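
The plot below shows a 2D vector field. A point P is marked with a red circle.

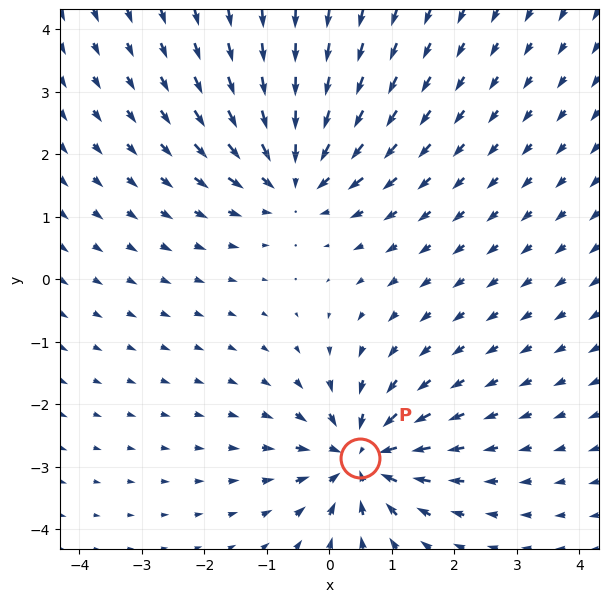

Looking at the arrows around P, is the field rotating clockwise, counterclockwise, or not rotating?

Near P at (0.5, -2.9) the arrows show no circulation. The curl there is ≈0.

not rotating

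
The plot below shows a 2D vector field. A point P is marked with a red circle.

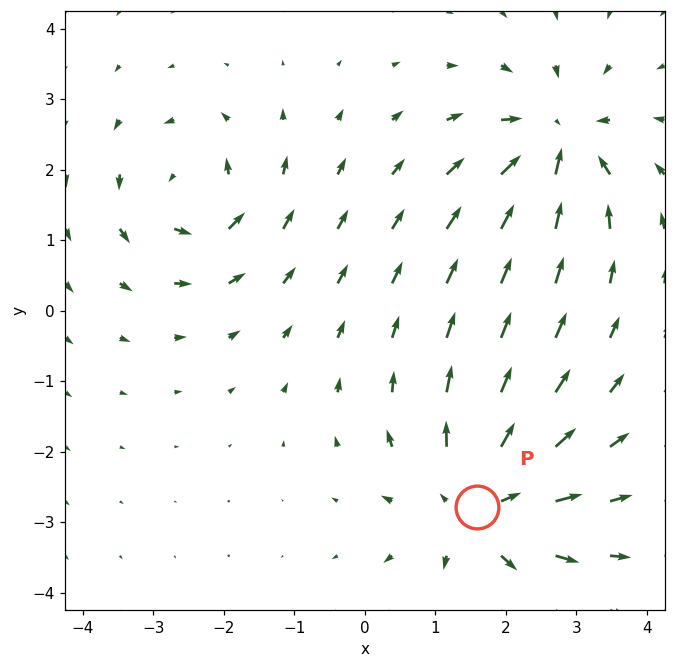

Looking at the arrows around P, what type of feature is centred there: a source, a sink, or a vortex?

source

At P (1.6, -2.8) the arrows spread outward. Divergence about +4, curl ≈0 — positive divergence with near-zero curl is a source.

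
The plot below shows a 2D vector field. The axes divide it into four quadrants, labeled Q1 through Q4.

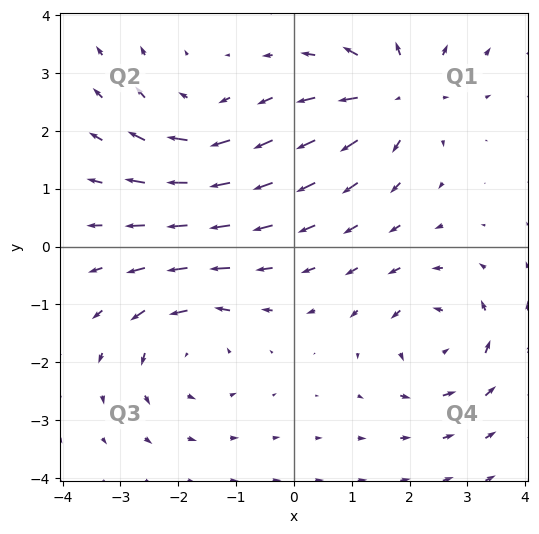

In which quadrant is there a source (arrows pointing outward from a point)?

Q1

The source sits at approximately (1.8, 2.7), which lies in quadrant Q1. The divergence there is about +4, positive as expected for a source.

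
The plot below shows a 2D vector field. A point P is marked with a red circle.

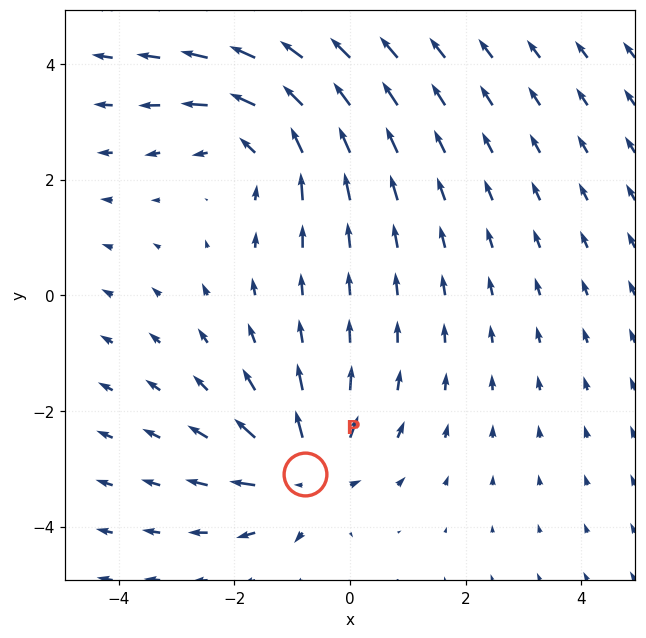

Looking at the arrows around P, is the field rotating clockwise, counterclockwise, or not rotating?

not rotating

Near P at (-0.8, -3.1) the arrows show no circulation. The curl there is ≈0.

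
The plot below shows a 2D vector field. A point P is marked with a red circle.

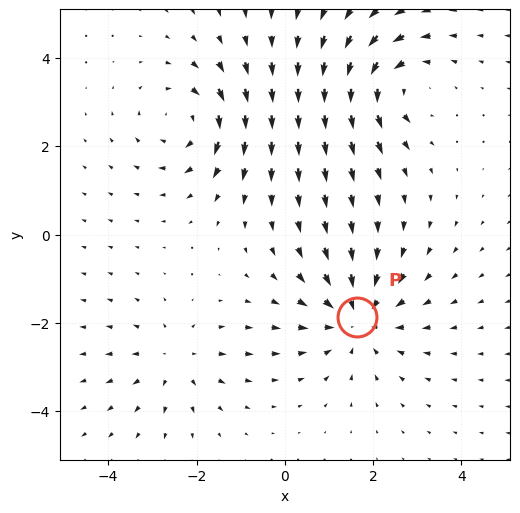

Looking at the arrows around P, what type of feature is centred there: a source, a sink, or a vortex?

At P (1.6, -1.9) the arrows converge inward. Divergence about -4, curl ≈0 — negative divergence with near-zero curl is a sink.

sink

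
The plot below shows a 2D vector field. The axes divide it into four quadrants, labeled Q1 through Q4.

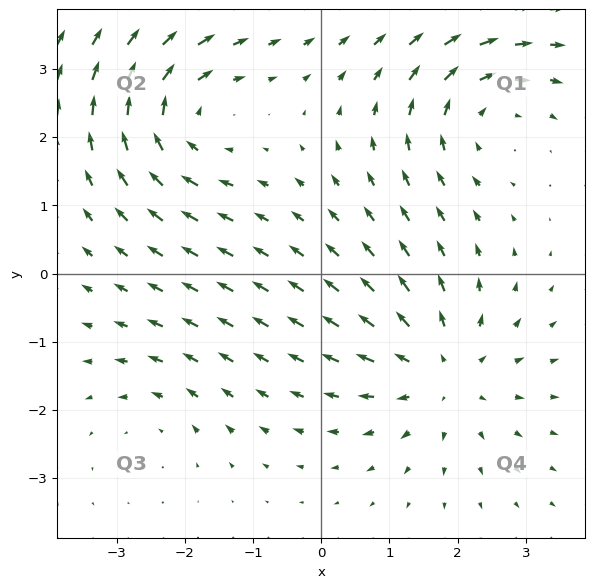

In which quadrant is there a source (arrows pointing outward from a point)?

The source sits at approximately (1.8, -1.4), which lies in quadrant Q4. The divergence there is about +5, positive as expected for a source.

Q4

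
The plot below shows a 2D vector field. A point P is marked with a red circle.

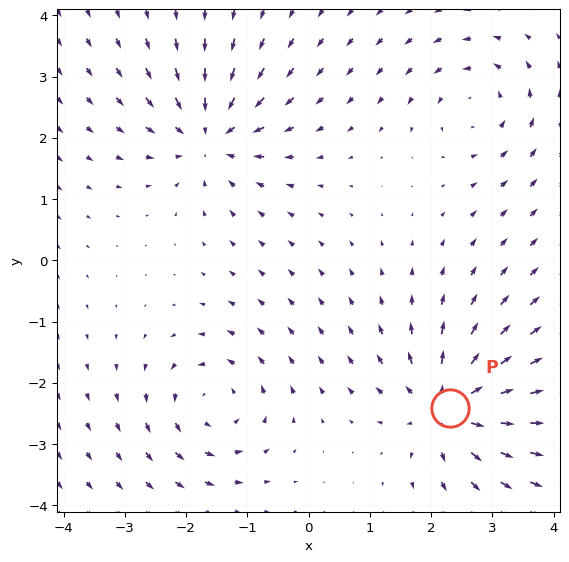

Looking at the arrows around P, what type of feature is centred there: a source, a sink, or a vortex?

source

At P (2.3, -2.4) the arrows spread outward. Divergence about +7, curl ≈0 — positive divergence with near-zero curl is a source.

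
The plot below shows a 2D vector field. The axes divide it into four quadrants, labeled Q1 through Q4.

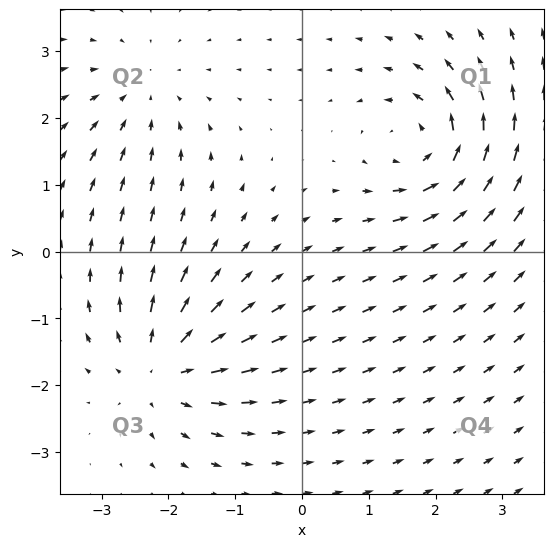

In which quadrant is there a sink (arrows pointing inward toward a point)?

Q2

The sink sits at approximately (-2.4, 2.3), which lies in quadrant Q2. The divergence there is about -3, negative as expected for a sink.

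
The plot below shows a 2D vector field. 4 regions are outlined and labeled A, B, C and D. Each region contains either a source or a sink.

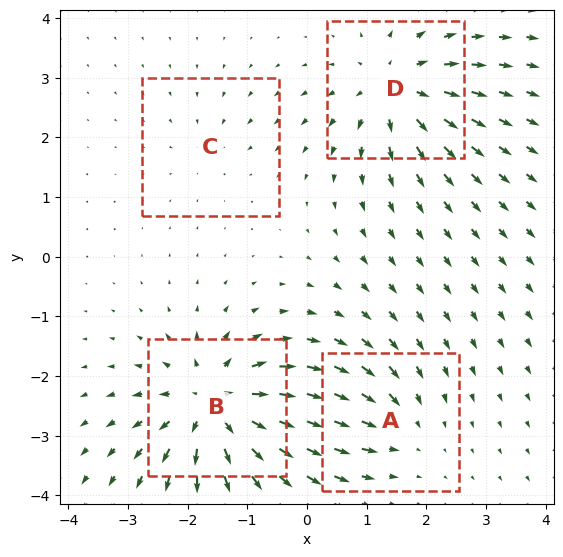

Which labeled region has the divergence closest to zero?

C

Divergence at each region's feature centre — A: about -4, B: about +8, C: about -2, D: about +6. Region C is closest to zero.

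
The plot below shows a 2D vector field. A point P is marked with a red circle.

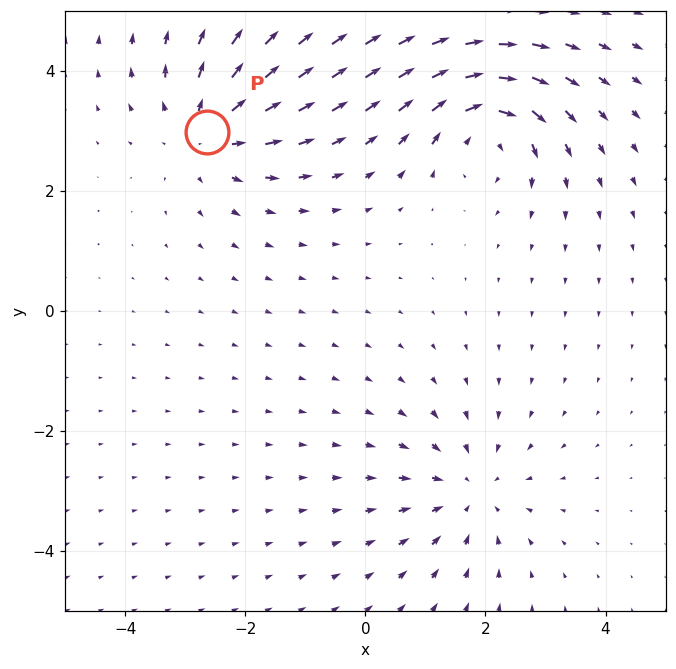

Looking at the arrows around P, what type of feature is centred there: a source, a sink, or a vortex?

At P (-2.6, 3.0) the arrows spread outward. Divergence about +4, curl ≈0 — positive divergence with near-zero curl is a source.

source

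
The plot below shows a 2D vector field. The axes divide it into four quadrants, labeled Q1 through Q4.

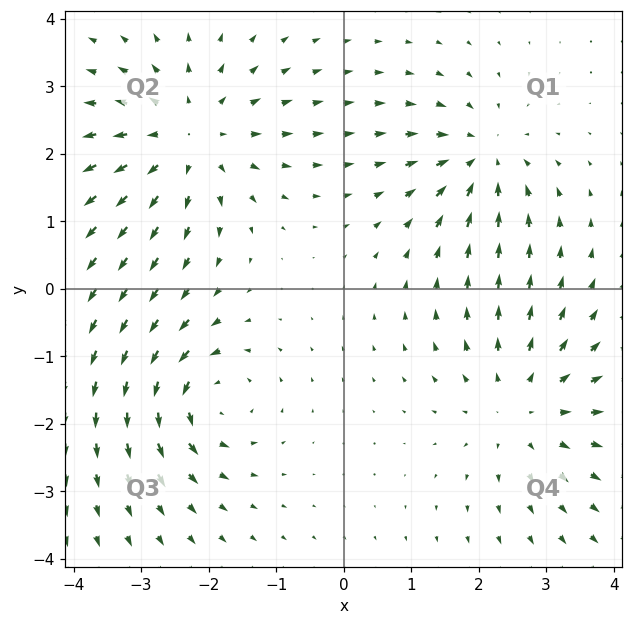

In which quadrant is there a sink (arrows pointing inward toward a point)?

The sink sits at approximately (2.1, 1.9), which lies in quadrant Q1. The divergence there is about -4, negative as expected for a sink.

Q1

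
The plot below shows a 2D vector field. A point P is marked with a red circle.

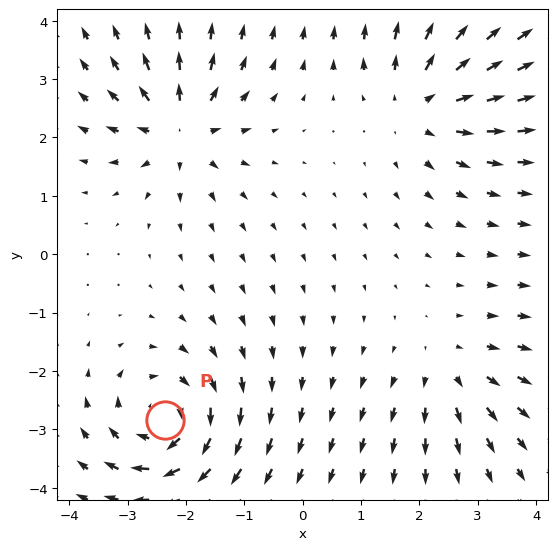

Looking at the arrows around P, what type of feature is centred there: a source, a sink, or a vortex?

At P (-2.4, -2.8) the arrows circulate clockwise. Divergence ≈0, curl about -5 — near-zero divergence with nonzero curl is a vortex.

vortex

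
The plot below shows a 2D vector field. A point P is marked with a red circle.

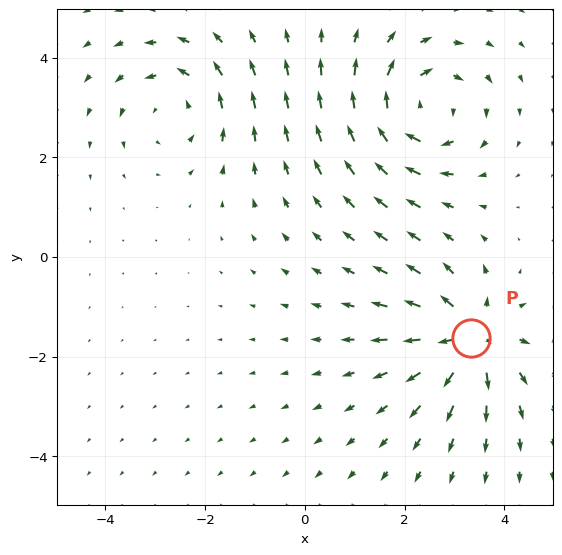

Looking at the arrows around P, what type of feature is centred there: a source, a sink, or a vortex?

At P (3.3, -1.6) the arrows spread outward. Divergence about +6, curl ≈0 — positive divergence with near-zero curl is a source.

source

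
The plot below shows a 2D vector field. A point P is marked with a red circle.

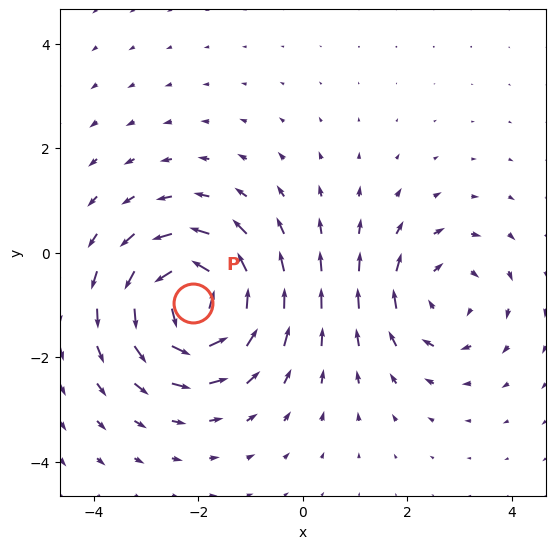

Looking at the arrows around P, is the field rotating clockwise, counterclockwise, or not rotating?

counterclockwise

Near P at (-2.1, -1.0) the arrows circulate counterclockwise. The curl (z-component) there is about +6; positive curl means counterclockwise rotation.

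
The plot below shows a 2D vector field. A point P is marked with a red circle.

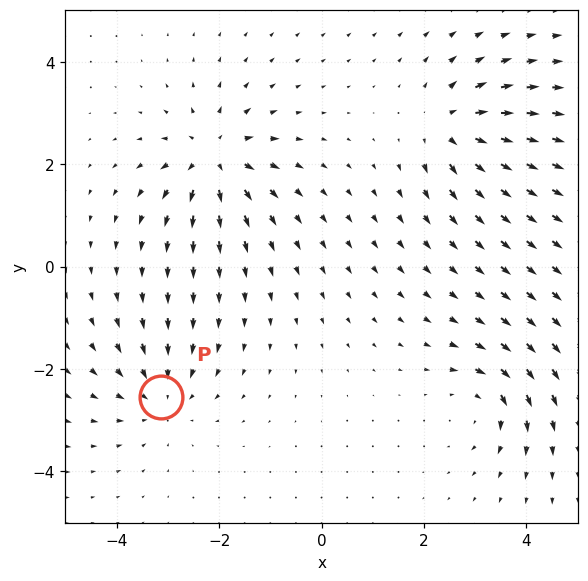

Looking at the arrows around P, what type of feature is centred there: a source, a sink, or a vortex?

sink

At P (-3.1, -2.5) the arrows converge inward. Divergence about -3, curl ≈0 — negative divergence with near-zero curl is a sink.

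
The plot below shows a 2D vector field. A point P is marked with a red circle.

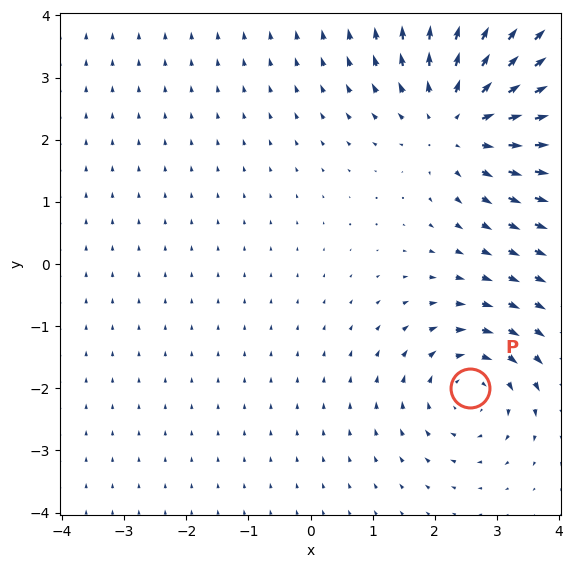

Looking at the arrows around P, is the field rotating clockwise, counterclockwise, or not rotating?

Near P at (2.6, -2.0) the arrows circulate clockwise. The curl (z-component) there is about -3; negative curl means clockwise rotation.

clockwise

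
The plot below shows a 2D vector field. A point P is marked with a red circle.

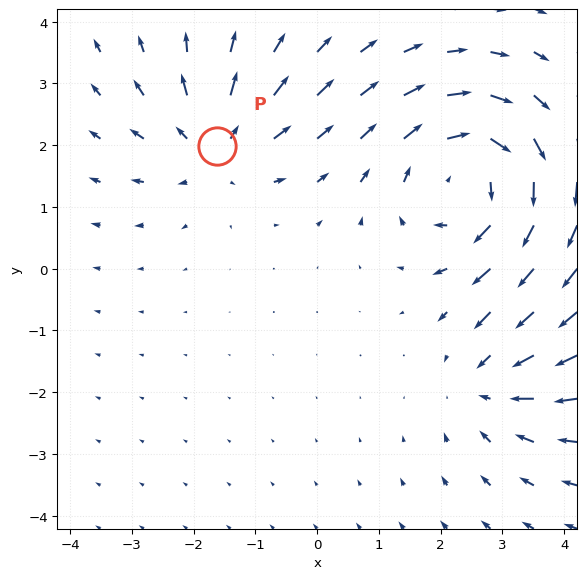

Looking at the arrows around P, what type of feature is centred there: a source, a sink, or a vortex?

source

At P (-1.6, 2.0) the arrows spread outward. Divergence about +3, curl ≈0 — positive divergence with near-zero curl is a source.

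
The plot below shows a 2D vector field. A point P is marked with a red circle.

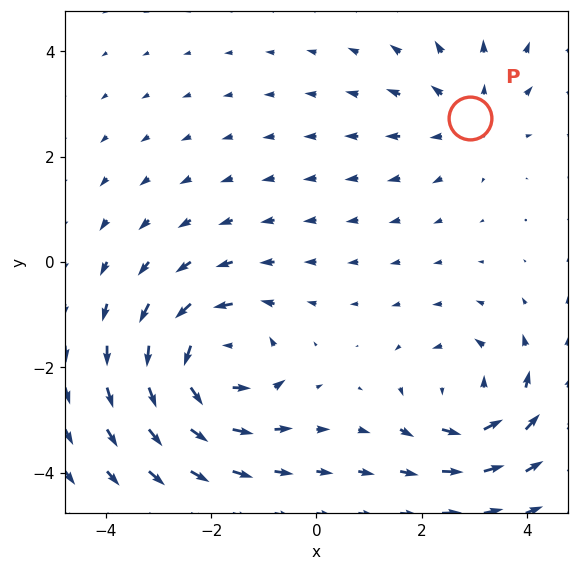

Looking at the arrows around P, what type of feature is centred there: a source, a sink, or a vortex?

source

At P (2.9, 2.7) the arrows spread outward. Divergence about +2, curl ≈0 — positive divergence with near-zero curl is a source.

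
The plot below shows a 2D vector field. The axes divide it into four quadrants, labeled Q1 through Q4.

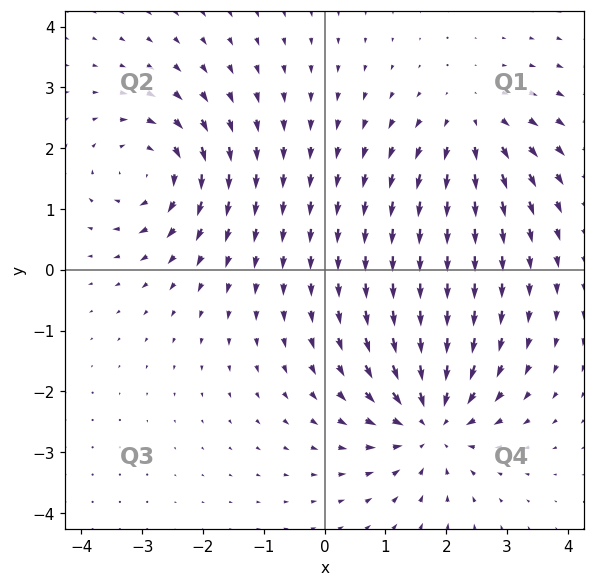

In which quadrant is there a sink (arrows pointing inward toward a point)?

Q4

The sink sits at approximately (1.8, -2.5), which lies in quadrant Q4. The divergence there is about -5, negative as expected for a sink.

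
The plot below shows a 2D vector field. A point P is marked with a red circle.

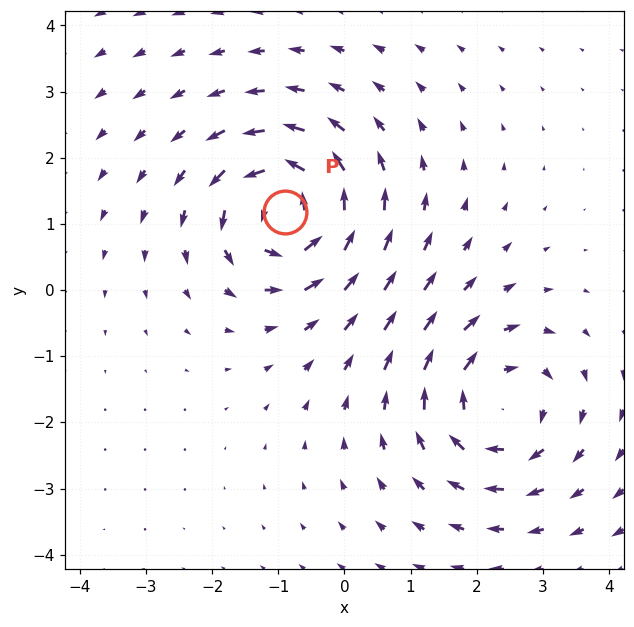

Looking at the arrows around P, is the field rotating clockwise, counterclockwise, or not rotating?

Near P at (-0.9, 1.2) the arrows circulate counterclockwise. The curl (z-component) there is about +6; positive curl means counterclockwise rotation.

counterclockwise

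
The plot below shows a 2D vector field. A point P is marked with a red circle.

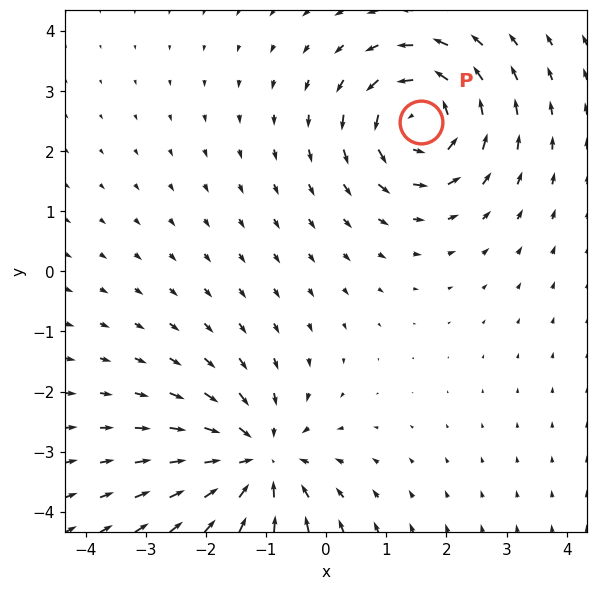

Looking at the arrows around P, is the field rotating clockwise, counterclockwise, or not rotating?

counterclockwise

Near P at (1.6, 2.5) the arrows circulate counterclockwise. The curl (z-component) there is about +4; positive curl means counterclockwise rotation.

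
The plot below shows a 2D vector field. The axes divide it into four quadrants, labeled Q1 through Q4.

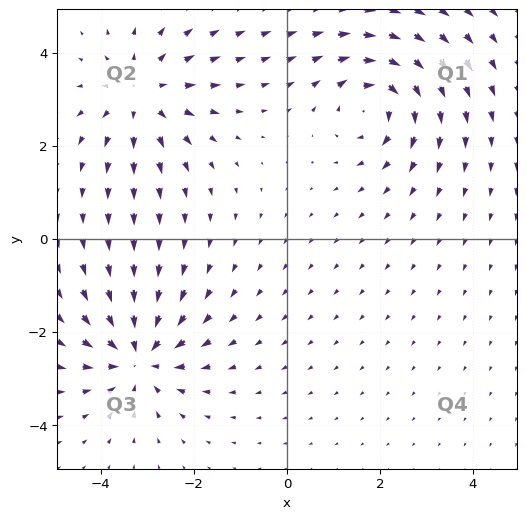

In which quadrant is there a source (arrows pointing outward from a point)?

Q2

The source sits at approximately (-3.1, 3.1), which lies in quadrant Q2. The divergence there is about +3, positive as expected for a source.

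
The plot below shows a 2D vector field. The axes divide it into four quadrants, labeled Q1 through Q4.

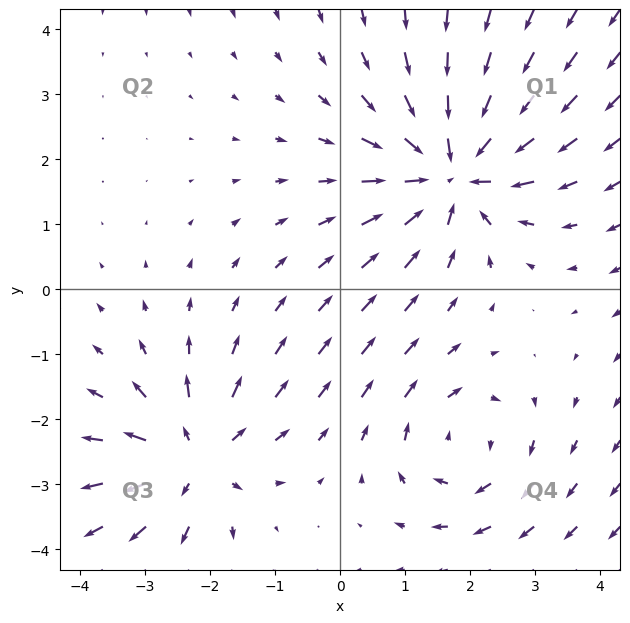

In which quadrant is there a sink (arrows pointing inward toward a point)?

The sink sits at approximately (1.7, 1.8), which lies in quadrant Q1. The divergence there is about -5, negative as expected for a sink.

Q1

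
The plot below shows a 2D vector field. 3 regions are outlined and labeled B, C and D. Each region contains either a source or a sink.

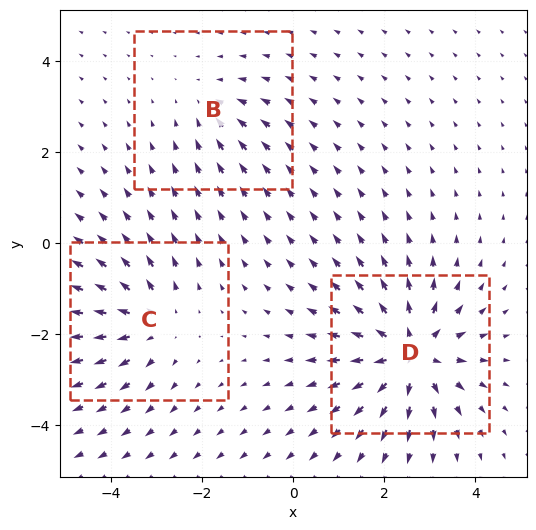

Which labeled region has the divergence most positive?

Divergence at each region's feature centre — B: about -2, C: about +3, D: about +5. Region D is most positive.

D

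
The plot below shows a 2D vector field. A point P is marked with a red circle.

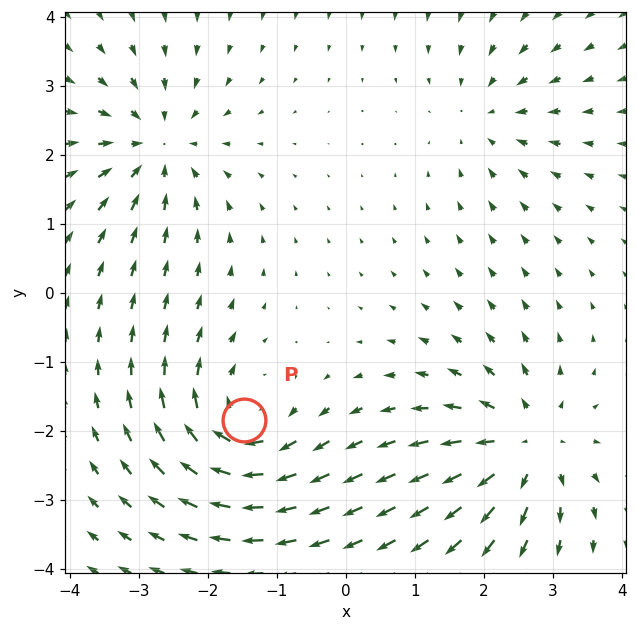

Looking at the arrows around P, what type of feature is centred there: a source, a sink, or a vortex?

At P (-1.5, -1.8) the arrows circulate clockwise. Divergence ≈0, curl about -6 — near-zero divergence with nonzero curl is a vortex.

vortex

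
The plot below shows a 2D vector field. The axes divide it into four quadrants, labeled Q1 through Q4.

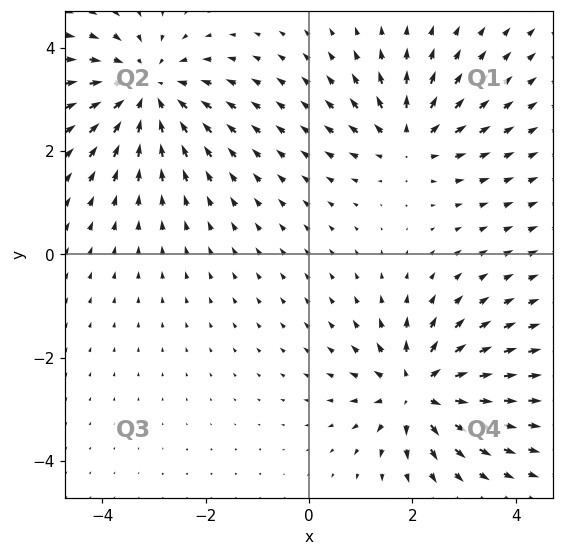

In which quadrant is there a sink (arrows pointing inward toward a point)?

Q2

The sink sits at approximately (-3.1, 3.2), which lies in quadrant Q2. The divergence there is about -4, negative as expected for a sink.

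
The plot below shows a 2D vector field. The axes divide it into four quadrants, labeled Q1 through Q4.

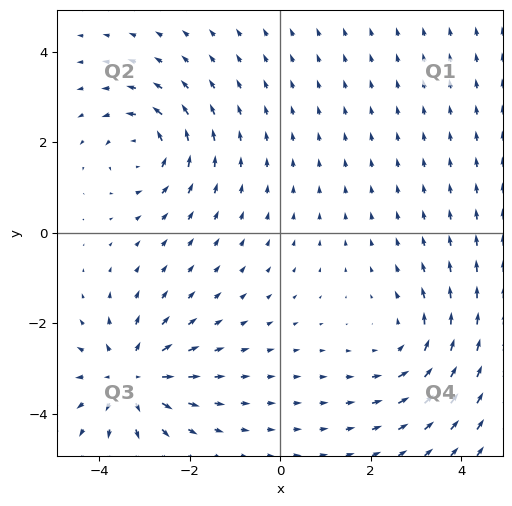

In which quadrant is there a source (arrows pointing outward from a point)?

Q3

The source sits at approximately (-3.3, -3.2), which lies in quadrant Q3. The divergence there is about +5, positive as expected for a source.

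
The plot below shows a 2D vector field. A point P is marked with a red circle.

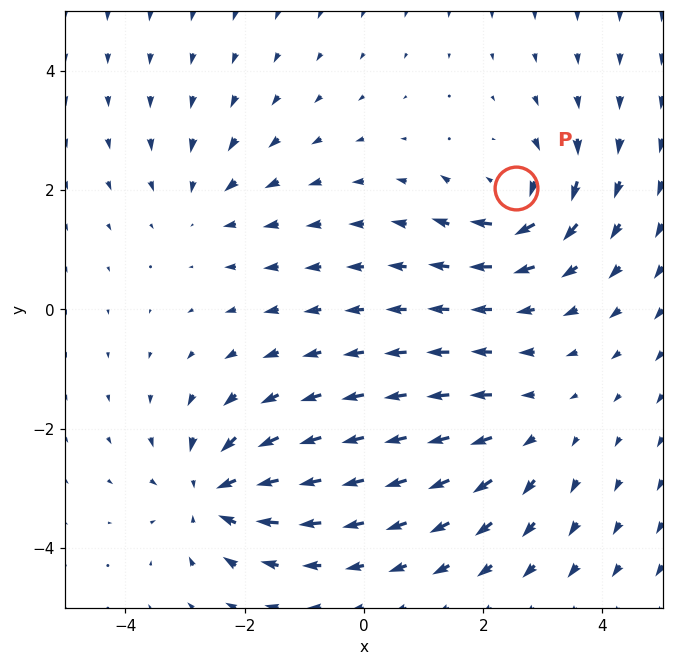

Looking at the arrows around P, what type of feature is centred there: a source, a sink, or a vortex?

vortex

At P (2.5, 2.0) the arrows circulate clockwise. Divergence ≈0, curl about -5 — near-zero divergence with nonzero curl is a vortex.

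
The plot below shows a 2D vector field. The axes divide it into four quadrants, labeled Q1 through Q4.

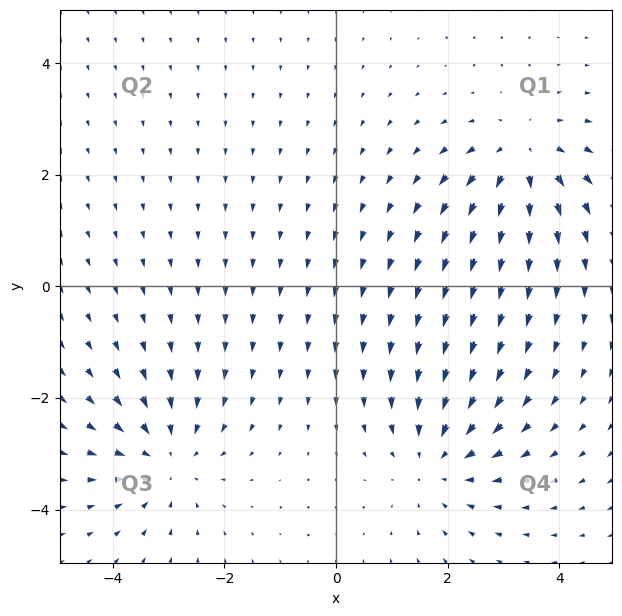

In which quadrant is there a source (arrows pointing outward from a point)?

The source sits at approximately (3.4, 2.3), which lies in quadrant Q1. The divergence there is about +4, positive as expected for a source.

Q1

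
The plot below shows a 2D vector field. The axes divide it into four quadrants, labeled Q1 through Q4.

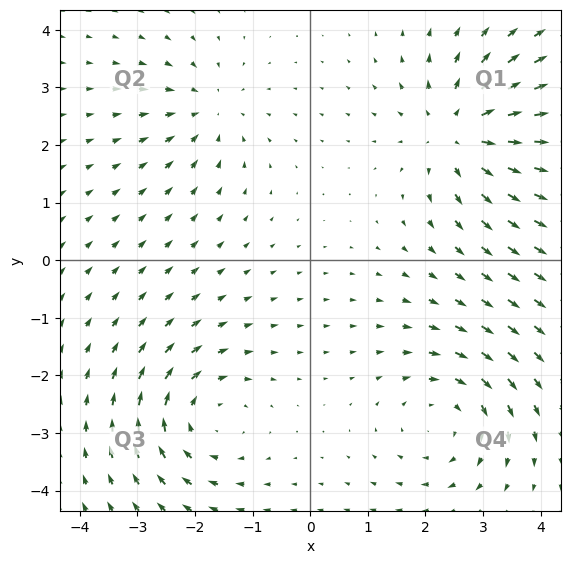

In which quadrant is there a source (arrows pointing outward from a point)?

The source sits at approximately (2.6, 2.2), which lies in quadrant Q1. The divergence there is about +4, positive as expected for a source.

Q1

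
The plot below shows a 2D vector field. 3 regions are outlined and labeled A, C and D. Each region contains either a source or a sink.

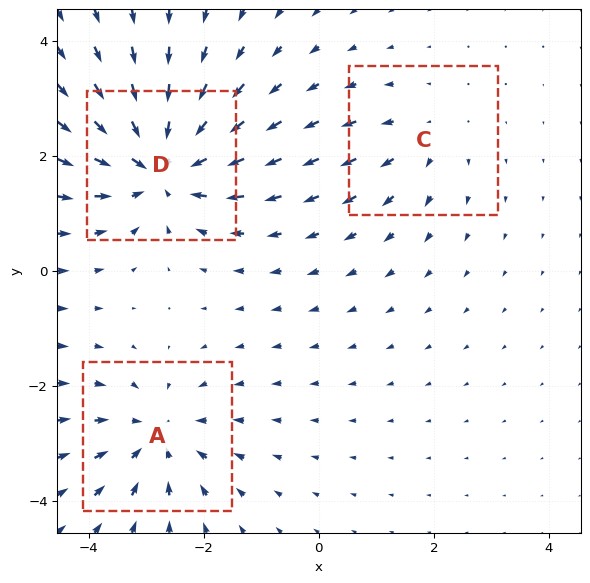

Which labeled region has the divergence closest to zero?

Divergence at each region's feature centre — A: about -3, C: about +2, D: about -5. Region C is closest to zero.

C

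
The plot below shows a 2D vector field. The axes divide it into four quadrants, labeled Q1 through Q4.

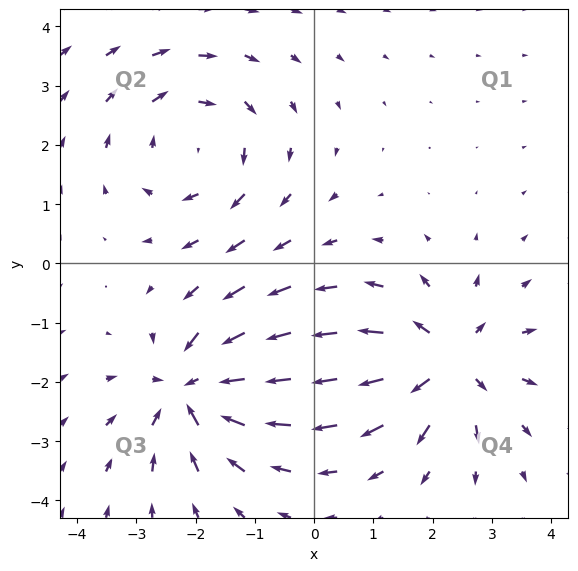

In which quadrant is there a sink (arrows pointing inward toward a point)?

The sink sits at approximately (-2.0, -2.1), which lies in quadrant Q3. The divergence there is about -4, negative as expected for a sink.

Q3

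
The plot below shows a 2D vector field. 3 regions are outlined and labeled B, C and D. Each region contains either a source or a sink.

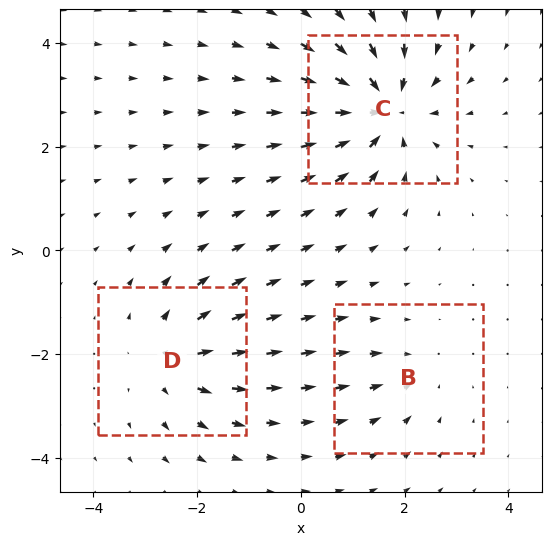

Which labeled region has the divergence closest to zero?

Divergence at each region's feature centre — B: about -2, C: about -5, D: about +3. Region B is closest to zero.

B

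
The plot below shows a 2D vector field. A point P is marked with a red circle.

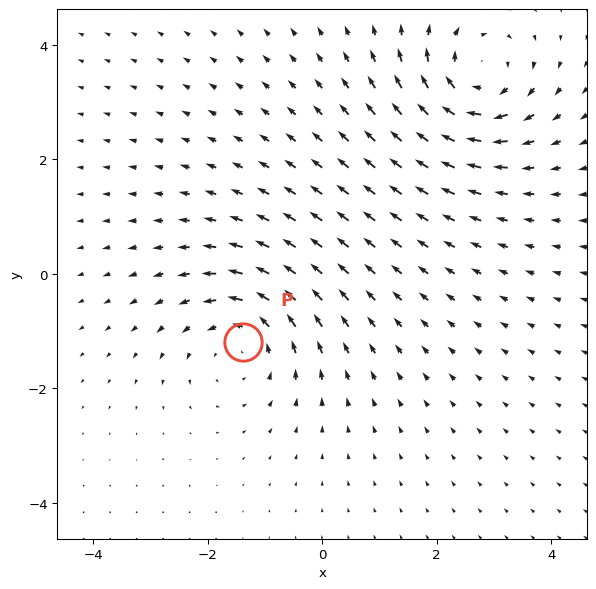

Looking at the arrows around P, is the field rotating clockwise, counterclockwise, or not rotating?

Near P at (-1.4, -1.2) the arrows circulate counterclockwise. The curl (z-component) there is about +4; positive curl means counterclockwise rotation.

counterclockwise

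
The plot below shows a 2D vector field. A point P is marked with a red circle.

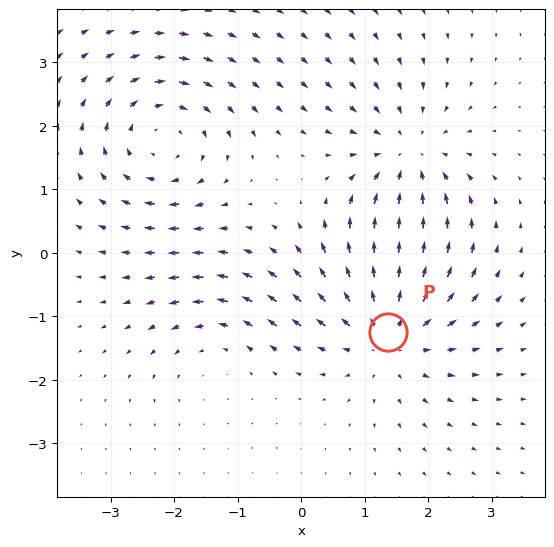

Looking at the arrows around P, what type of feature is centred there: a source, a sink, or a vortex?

source

At P (1.4, -1.2) the arrows spread outward. Divergence about +5, curl ≈0 — positive divergence with near-zero curl is a source.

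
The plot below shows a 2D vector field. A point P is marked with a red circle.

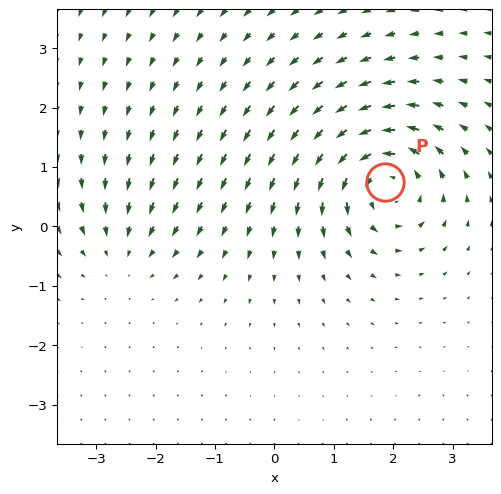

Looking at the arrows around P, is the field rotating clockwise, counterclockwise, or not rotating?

counterclockwise

Near P at (1.9, 0.7) the arrows circulate counterclockwise. The curl (z-component) there is about +6; positive curl means counterclockwise rotation.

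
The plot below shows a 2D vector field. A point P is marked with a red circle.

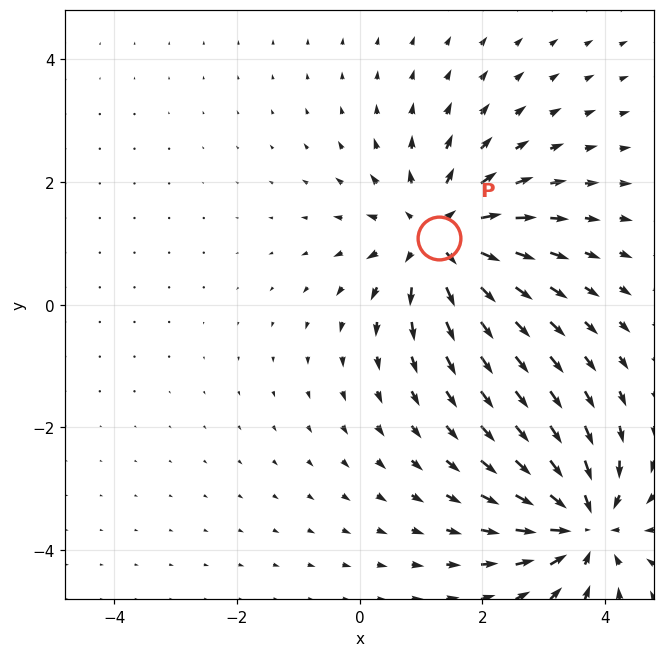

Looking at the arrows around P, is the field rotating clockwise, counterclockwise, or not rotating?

Near P at (1.3, 1.1) the arrows show no circulation. The curl there is ≈0.

not rotating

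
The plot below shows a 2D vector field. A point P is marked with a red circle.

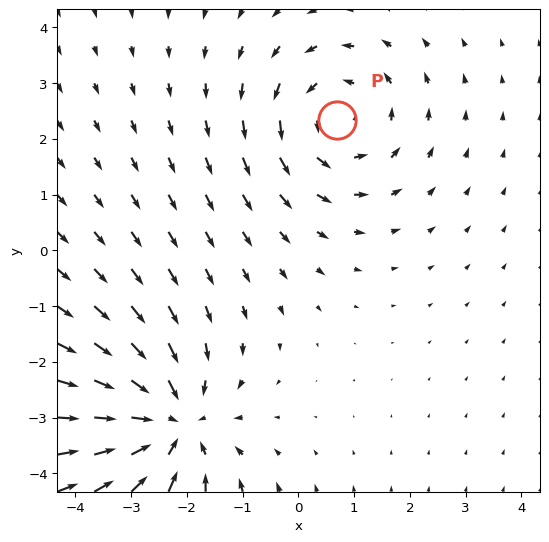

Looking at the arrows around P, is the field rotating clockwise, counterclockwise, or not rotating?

Near P at (0.7, 2.3) the arrows circulate counterclockwise. The curl (z-component) there is about +3; positive curl means counterclockwise rotation.

counterclockwise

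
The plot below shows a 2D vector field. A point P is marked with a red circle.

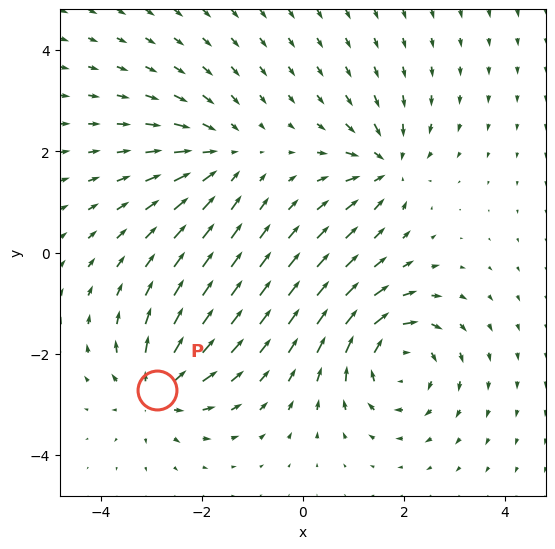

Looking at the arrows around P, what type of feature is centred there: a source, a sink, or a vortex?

At P (-2.9, -2.7) the arrows spread outward. Divergence about +5, curl ≈0 — positive divergence with near-zero curl is a source.

source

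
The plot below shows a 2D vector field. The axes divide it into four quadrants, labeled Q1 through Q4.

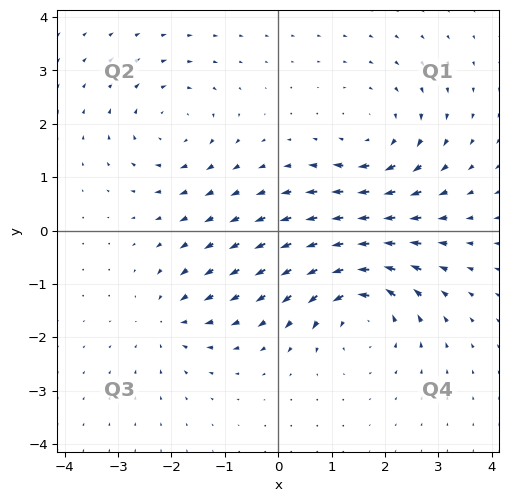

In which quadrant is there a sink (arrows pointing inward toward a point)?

Q3

The sink sits at approximately (-2.0, -1.7), which lies in quadrant Q3. The divergence there is about -4, negative as expected for a sink.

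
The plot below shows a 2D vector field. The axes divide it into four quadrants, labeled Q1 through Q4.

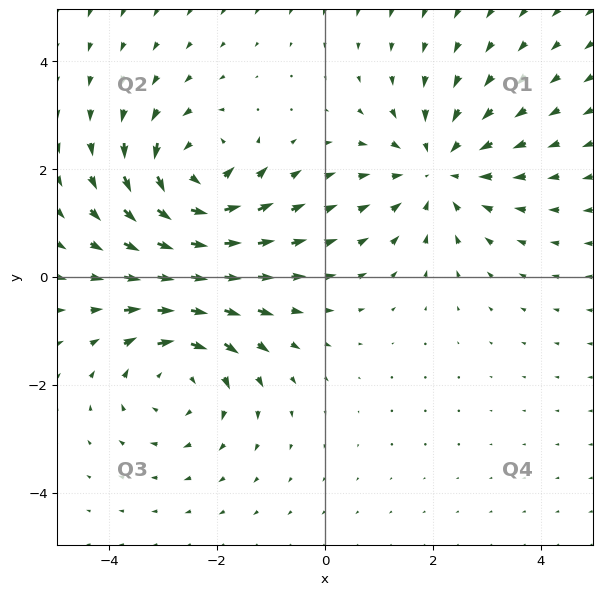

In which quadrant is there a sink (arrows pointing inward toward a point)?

The sink sits at approximately (2.1, 2.0), which lies in quadrant Q1. The divergence there is about -3, negative as expected for a sink.

Q1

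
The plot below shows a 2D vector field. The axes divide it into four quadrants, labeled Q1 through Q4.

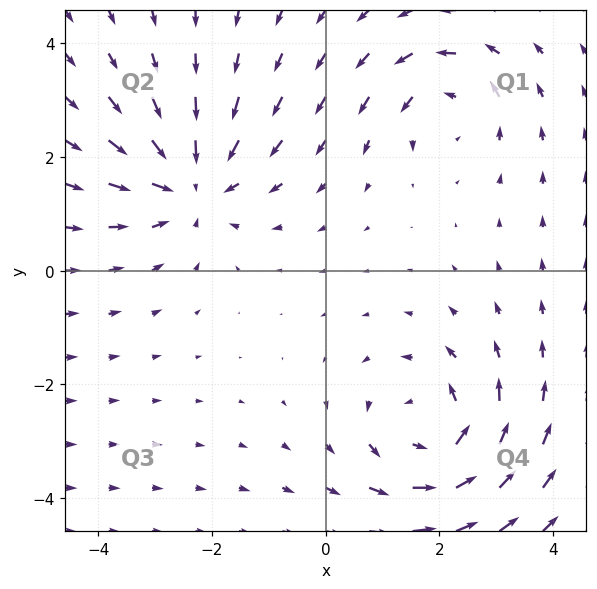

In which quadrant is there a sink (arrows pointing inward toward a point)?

Q2

The sink sits at approximately (-2.4, 1.5), which lies in quadrant Q2. The divergence there is about -4, negative as expected for a sink.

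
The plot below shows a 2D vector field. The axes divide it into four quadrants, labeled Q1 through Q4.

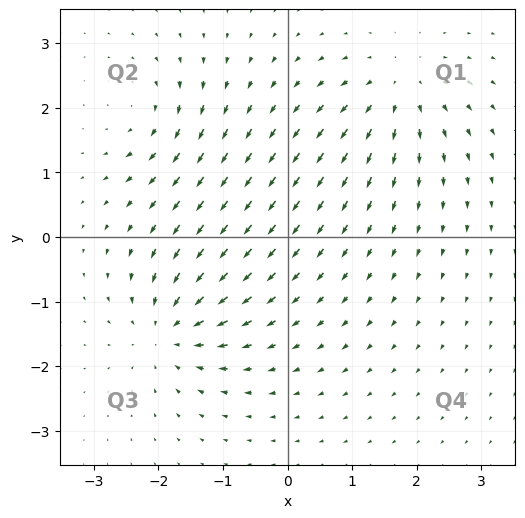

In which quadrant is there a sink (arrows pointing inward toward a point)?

Q3

The sink sits at approximately (-1.8, -1.4), which lies in quadrant Q3. The divergence there is about -7, negative as expected for a sink.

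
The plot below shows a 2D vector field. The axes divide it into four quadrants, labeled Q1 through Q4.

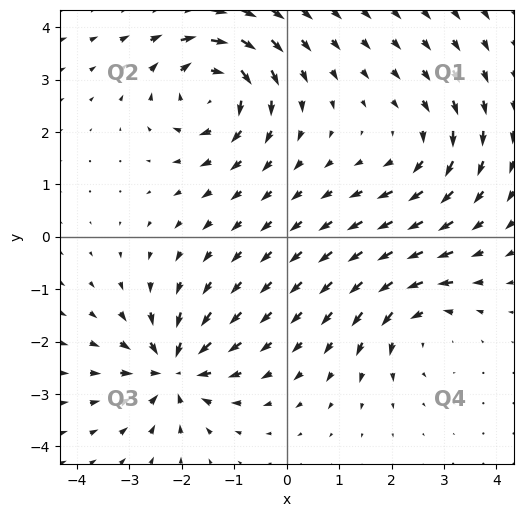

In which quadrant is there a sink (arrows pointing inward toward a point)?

The sink sits at approximately (-2.2, -2.5), which lies in quadrant Q3. The divergence there is about -6, negative as expected for a sink.

Q3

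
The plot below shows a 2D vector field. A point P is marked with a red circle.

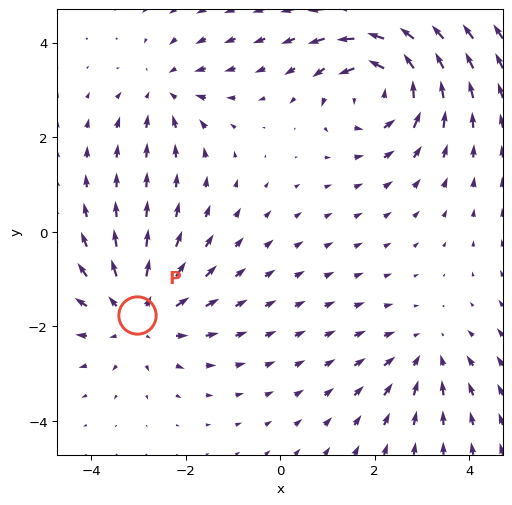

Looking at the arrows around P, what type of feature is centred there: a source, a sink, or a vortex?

At P (-3.0, -1.8) the arrows spread outward. Divergence about +4, curl ≈0 — positive divergence with near-zero curl is a source.

source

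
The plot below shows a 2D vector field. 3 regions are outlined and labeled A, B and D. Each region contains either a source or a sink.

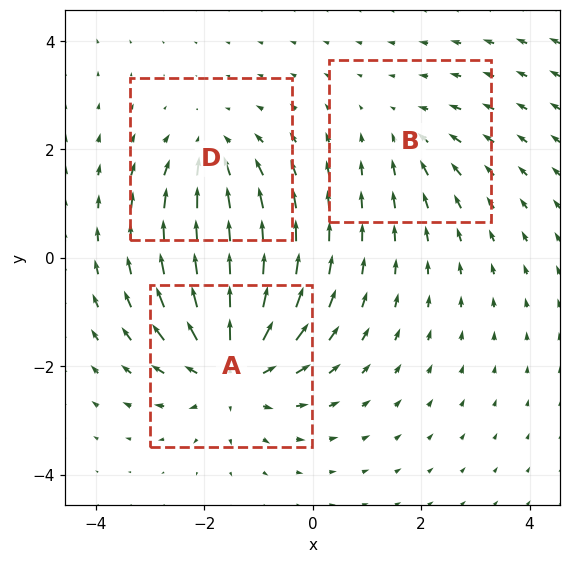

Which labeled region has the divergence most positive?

A

Divergence at each region's feature centre — A: about +5, B: about -2, D: about -3. Region A is most positive.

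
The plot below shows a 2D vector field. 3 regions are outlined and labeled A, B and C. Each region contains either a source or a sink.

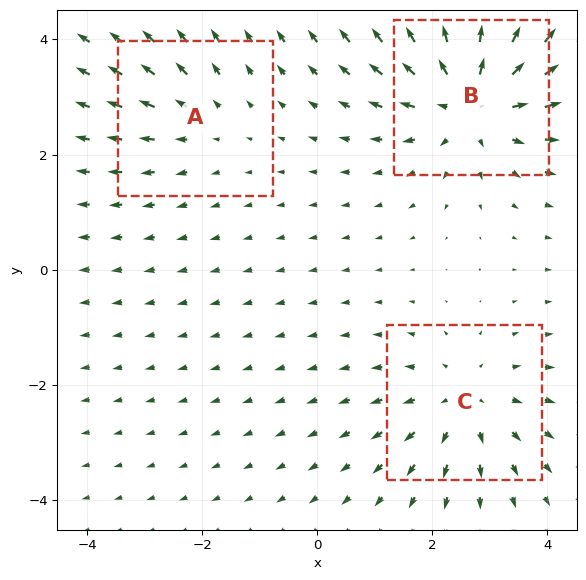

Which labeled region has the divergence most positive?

Divergence at each region's feature centre — A: about +2, B: about +4, C: about +3. Region B is most positive.

B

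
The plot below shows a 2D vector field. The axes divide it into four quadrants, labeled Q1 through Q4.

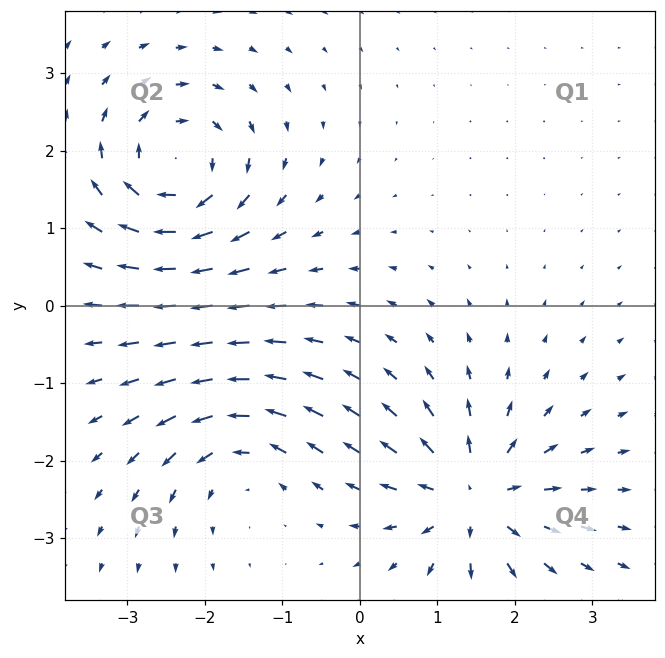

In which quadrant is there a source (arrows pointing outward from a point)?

The source sits at approximately (1.5, -2.5), which lies in quadrant Q4. The divergence there is about +6, positive as expected for a source.

Q4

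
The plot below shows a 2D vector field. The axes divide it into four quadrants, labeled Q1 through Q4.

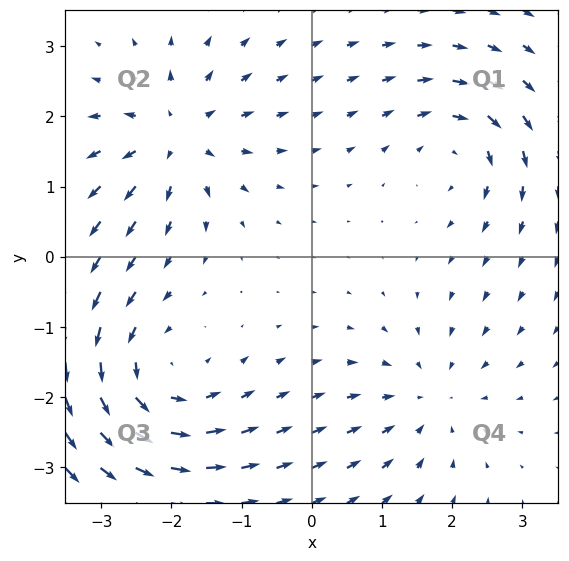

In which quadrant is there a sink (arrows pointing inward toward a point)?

Q4

The sink sits at approximately (1.7, -2.0), which lies in quadrant Q4. The divergence there is about -3, negative as expected for a sink.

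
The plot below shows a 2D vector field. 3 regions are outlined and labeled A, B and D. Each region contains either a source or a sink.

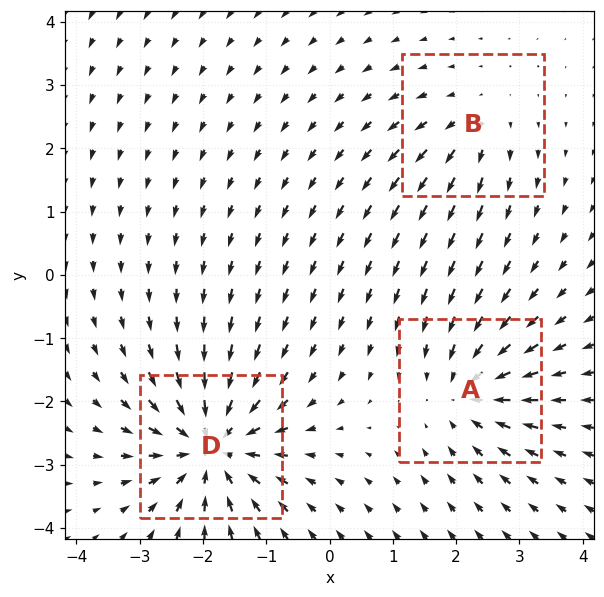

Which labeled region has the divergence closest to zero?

B

Divergence at each region's feature centre — A: about -4, B: about +2, D: about -5. Region B is closest to zero.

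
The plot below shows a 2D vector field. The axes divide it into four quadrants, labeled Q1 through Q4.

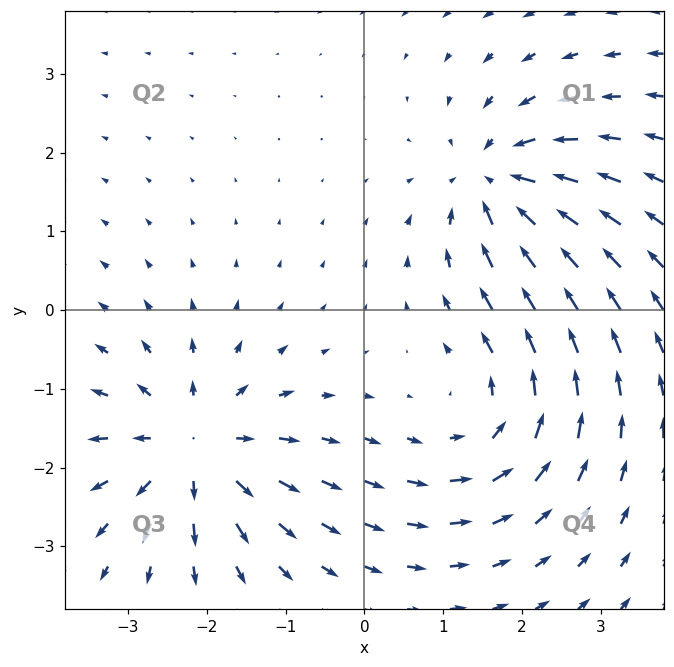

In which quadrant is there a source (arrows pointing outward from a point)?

The source sits at approximately (-2.2, -1.7), which lies in quadrant Q3. The divergence there is about +6, positive as expected for a source.

Q3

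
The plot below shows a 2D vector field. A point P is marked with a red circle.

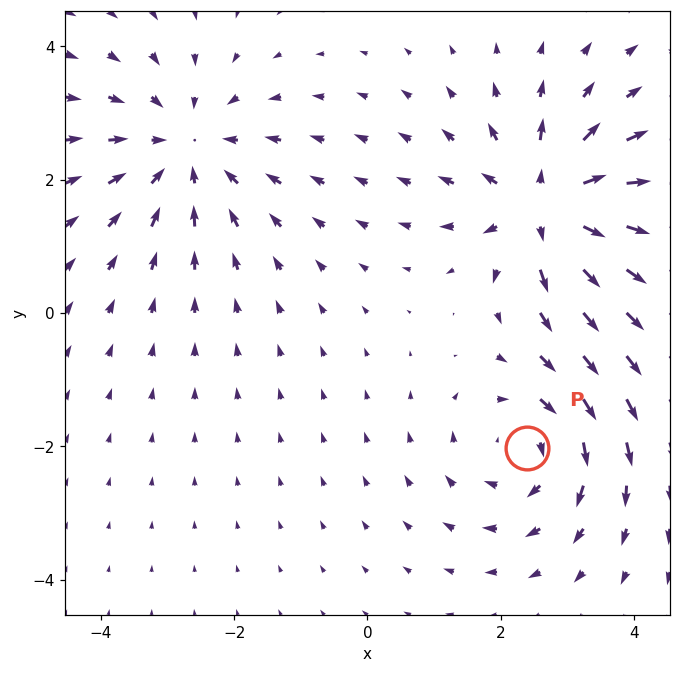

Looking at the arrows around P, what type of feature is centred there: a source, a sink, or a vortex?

vortex

At P (2.4, -2.0) the arrows circulate clockwise. Divergence ≈0, curl about -4 — near-zero divergence with nonzero curl is a vortex.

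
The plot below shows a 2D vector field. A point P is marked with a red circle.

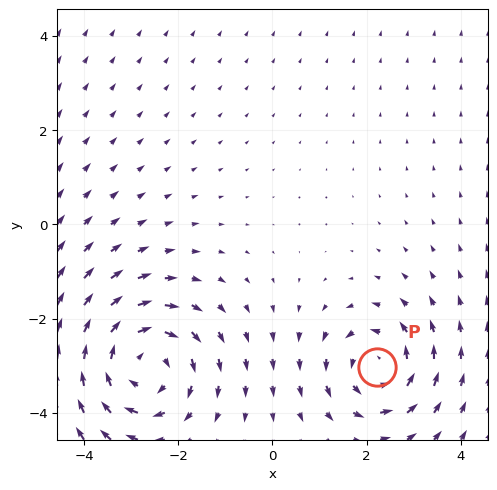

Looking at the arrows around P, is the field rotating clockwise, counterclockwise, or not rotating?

Near P at (2.2, -3.0) the arrows circulate counterclockwise. The curl (z-component) there is about +4; positive curl means counterclockwise rotation.

counterclockwise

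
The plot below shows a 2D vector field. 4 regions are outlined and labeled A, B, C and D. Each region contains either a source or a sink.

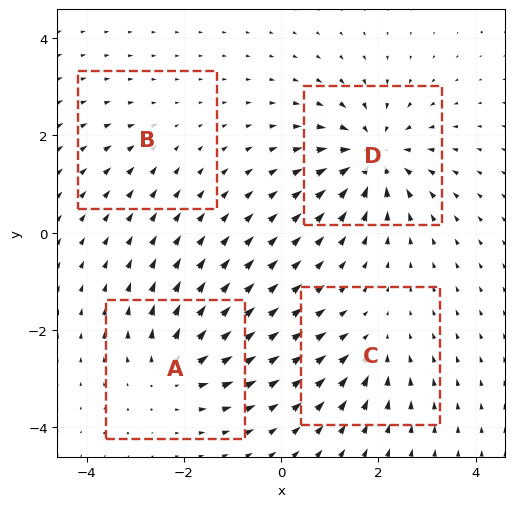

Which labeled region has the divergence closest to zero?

Divergence at each region's feature centre — A: about +5, B: about -2, C: about -4, D: about -8. Region B is closest to zero.

B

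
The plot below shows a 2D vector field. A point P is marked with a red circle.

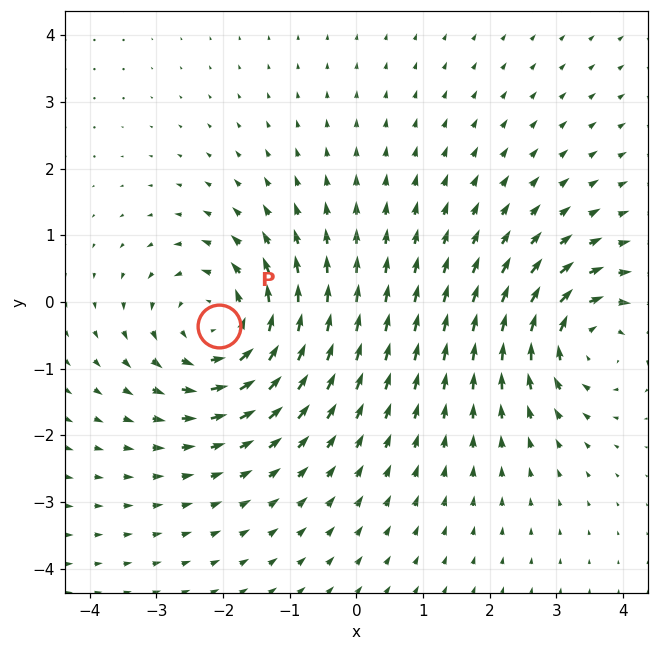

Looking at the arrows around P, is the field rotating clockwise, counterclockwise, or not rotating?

counterclockwise

Near P at (-2.1, -0.4) the arrows circulate counterclockwise. The curl (z-component) there is about +5; positive curl means counterclockwise rotation.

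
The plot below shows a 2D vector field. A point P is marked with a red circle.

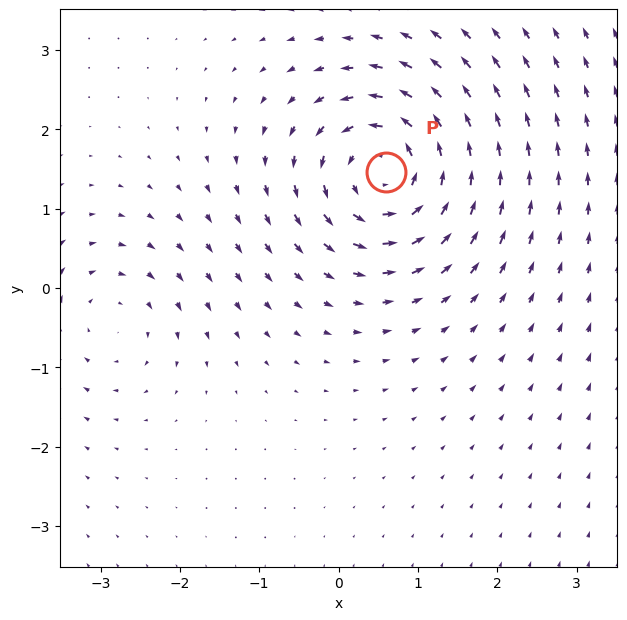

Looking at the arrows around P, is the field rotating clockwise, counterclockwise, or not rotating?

Near P at (0.6, 1.5) the arrows circulate counterclockwise. The curl (z-component) there is about +7; positive curl means counterclockwise rotation.

counterclockwise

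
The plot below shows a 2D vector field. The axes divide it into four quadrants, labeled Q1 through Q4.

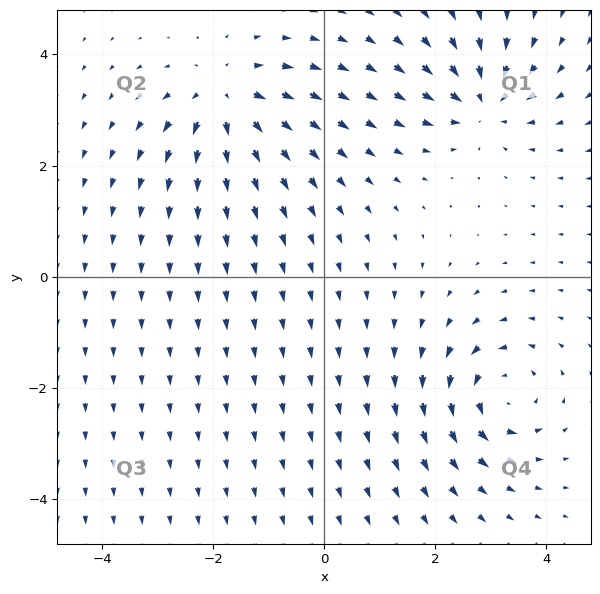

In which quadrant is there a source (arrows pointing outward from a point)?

Q2

The source sits at approximately (-1.8, 3.2), which lies in quadrant Q2. The divergence there is about +5, positive as expected for a source.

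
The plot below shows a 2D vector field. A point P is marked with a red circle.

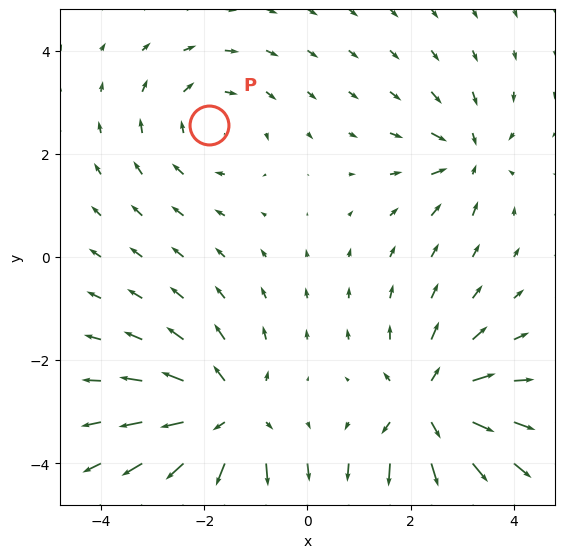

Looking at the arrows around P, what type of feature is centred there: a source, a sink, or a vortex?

vortex

At P (-1.9, 2.6) the arrows circulate clockwise. Divergence ≈0, curl about -3 — near-zero divergence with nonzero curl is a vortex.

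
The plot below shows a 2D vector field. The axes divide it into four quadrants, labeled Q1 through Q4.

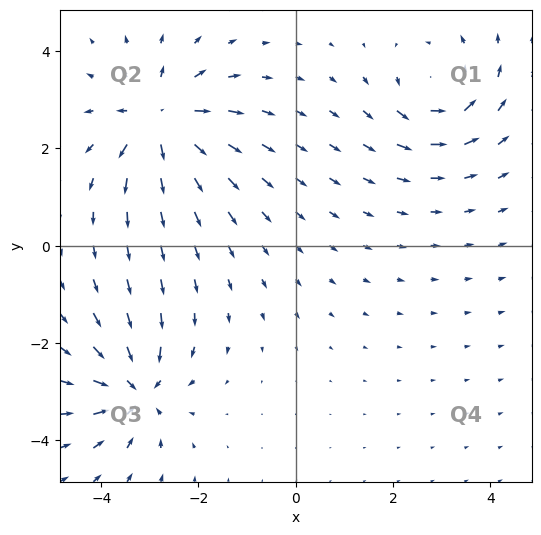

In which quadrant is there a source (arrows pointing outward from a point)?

The source sits at approximately (-2.8, 2.6), which lies in quadrant Q2. The divergence there is about +6, positive as expected for a source.

Q2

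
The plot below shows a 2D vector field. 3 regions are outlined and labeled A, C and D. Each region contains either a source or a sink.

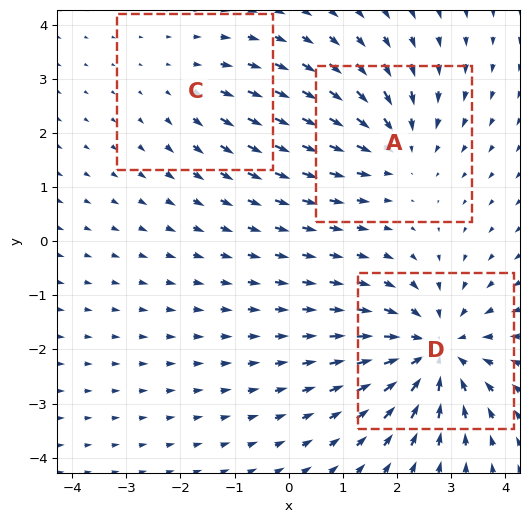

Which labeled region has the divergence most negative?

D

Divergence at each region's feature centre — A: about -3, C: about +2, D: about -5. Region D is most negative.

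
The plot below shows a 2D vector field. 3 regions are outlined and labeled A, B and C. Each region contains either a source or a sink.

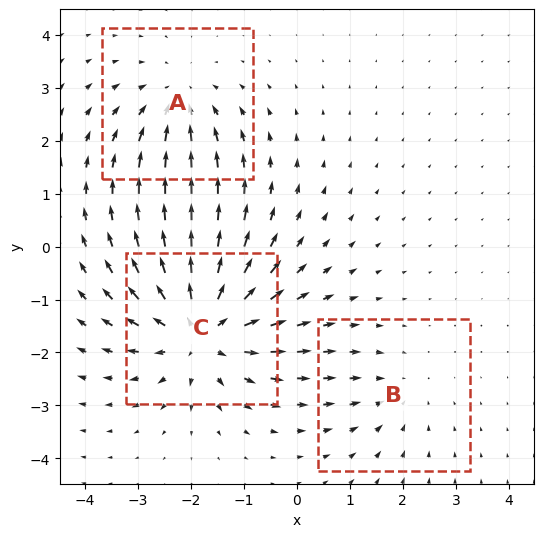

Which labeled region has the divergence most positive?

Divergence at each region's feature centre — A: about -3, B: about -2, C: about +5. Region C is most positive.

C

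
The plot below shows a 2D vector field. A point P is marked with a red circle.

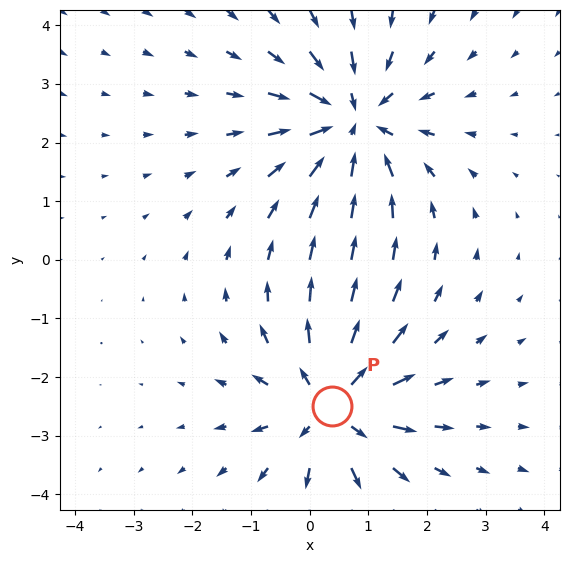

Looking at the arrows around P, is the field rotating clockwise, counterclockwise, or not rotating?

not rotating

Near P at (0.4, -2.5) the arrows show no circulation. The curl there is ≈0.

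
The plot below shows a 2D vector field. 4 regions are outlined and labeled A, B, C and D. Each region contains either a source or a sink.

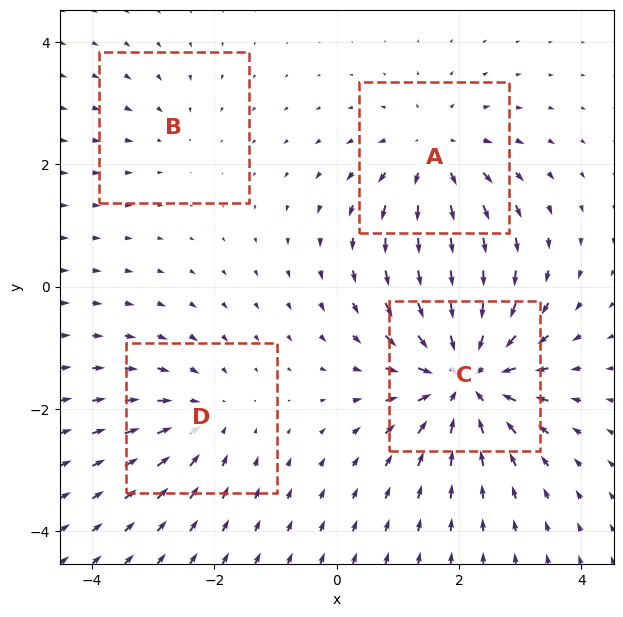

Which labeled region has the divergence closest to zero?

B

Divergence at each region's feature centre — A: about +5, B: about -2, C: about -7, D: about -4. Region B is closest to zero.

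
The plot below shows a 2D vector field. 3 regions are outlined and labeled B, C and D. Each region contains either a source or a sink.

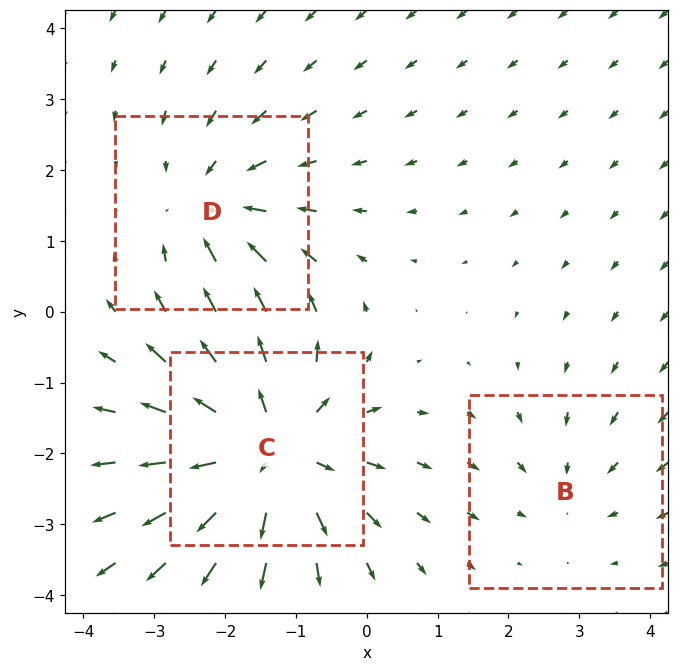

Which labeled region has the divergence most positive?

Divergence at each region's feature centre — B: about -2, C: about +4, D: about -3. Region C is most positive.

C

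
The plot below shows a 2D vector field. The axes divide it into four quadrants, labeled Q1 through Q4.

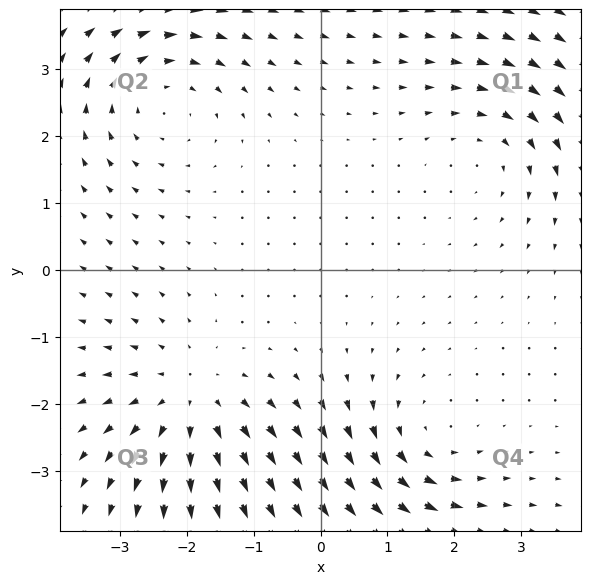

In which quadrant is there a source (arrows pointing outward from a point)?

The source sits at approximately (-1.9, -2.0), which lies in quadrant Q3. The divergence there is about +3, positive as expected for a source.

Q3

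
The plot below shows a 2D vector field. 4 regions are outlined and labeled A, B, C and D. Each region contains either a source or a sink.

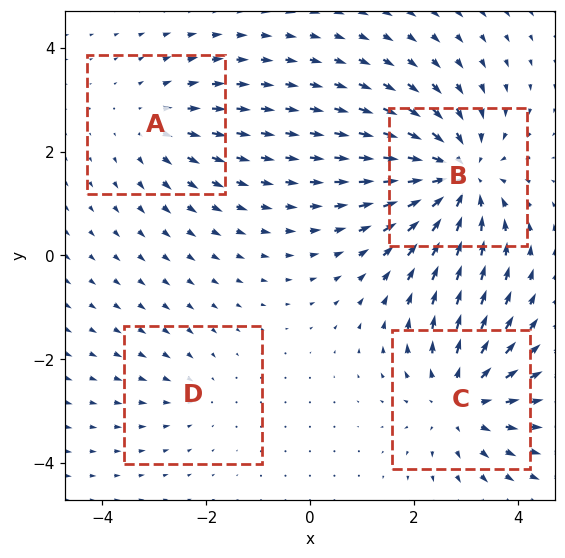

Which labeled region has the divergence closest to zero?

D

Divergence at each region's feature centre — A: about +3, B: about -6, C: about +5, D: about -2. Region D is closest to zero.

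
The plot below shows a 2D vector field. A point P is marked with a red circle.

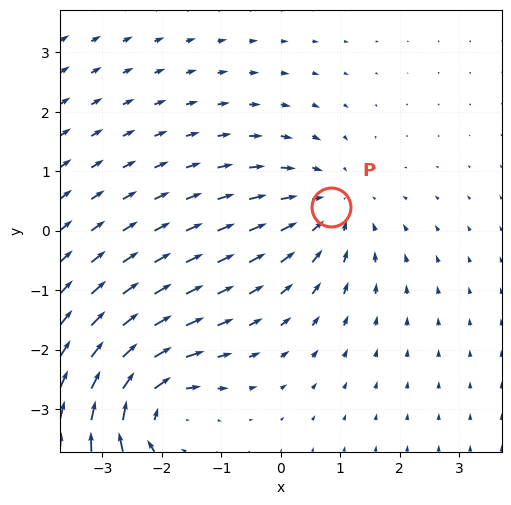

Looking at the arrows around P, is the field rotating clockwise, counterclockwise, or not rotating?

Near P at (0.9, 0.4) the arrows show no circulation. The curl there is ≈0.

not rotating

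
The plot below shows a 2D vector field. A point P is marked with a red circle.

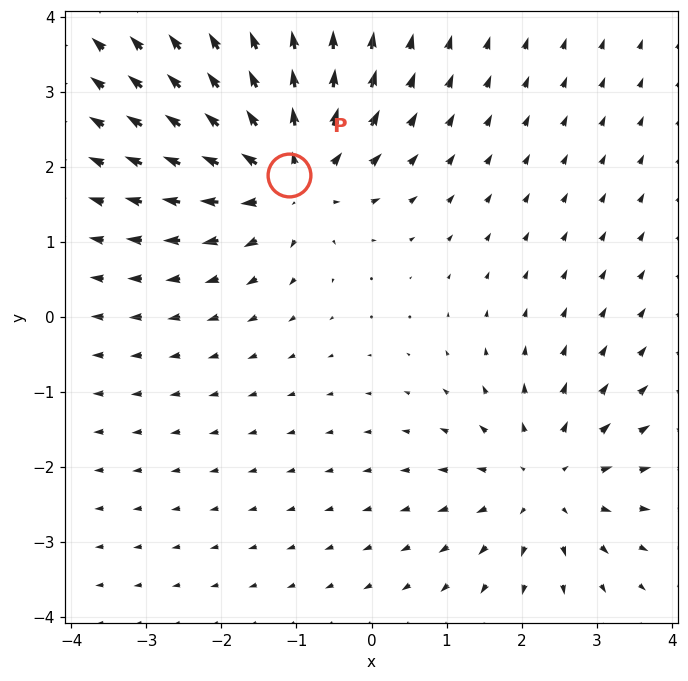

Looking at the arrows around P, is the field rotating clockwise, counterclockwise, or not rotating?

not rotating

Near P at (-1.1, 1.9) the arrows show no circulation. The curl there is ≈0.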